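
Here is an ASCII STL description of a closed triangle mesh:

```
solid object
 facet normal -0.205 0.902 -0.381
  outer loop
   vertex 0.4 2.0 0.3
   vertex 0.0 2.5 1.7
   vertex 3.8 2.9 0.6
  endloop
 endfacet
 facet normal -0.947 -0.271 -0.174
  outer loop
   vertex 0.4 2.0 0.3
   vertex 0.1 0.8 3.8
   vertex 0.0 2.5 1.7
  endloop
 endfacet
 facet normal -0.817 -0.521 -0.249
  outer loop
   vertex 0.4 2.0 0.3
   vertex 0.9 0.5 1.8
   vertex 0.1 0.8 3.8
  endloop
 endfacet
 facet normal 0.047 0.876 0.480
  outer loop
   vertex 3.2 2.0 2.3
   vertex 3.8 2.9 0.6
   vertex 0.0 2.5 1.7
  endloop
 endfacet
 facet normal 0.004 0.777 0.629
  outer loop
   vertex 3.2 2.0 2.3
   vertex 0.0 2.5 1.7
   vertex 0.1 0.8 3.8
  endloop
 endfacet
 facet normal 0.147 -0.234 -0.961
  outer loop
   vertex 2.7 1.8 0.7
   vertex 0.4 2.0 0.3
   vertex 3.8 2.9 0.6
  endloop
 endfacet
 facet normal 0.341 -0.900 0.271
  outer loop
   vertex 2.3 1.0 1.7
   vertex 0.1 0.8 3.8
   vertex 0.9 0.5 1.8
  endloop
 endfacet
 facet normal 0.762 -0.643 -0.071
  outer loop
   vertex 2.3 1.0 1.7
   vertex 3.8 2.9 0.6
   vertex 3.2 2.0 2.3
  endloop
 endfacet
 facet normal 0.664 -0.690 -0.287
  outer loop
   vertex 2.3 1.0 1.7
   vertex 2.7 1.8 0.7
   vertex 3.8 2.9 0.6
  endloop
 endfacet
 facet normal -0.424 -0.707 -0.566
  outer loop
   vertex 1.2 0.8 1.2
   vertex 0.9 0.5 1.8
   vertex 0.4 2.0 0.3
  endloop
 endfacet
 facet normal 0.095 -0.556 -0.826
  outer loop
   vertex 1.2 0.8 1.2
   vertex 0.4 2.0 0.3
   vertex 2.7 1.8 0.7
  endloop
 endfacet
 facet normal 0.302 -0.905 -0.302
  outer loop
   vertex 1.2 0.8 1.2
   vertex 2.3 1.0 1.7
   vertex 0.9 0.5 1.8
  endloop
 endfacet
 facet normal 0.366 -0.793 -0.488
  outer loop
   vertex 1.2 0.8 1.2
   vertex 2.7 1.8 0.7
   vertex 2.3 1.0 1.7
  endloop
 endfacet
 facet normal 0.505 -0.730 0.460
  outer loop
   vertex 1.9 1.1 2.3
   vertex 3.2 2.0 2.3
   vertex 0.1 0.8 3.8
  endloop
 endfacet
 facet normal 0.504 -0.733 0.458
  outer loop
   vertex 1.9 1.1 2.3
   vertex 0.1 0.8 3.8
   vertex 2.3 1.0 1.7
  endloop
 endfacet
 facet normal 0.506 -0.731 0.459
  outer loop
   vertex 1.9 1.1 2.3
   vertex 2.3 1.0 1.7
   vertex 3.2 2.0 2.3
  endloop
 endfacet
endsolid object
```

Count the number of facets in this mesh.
16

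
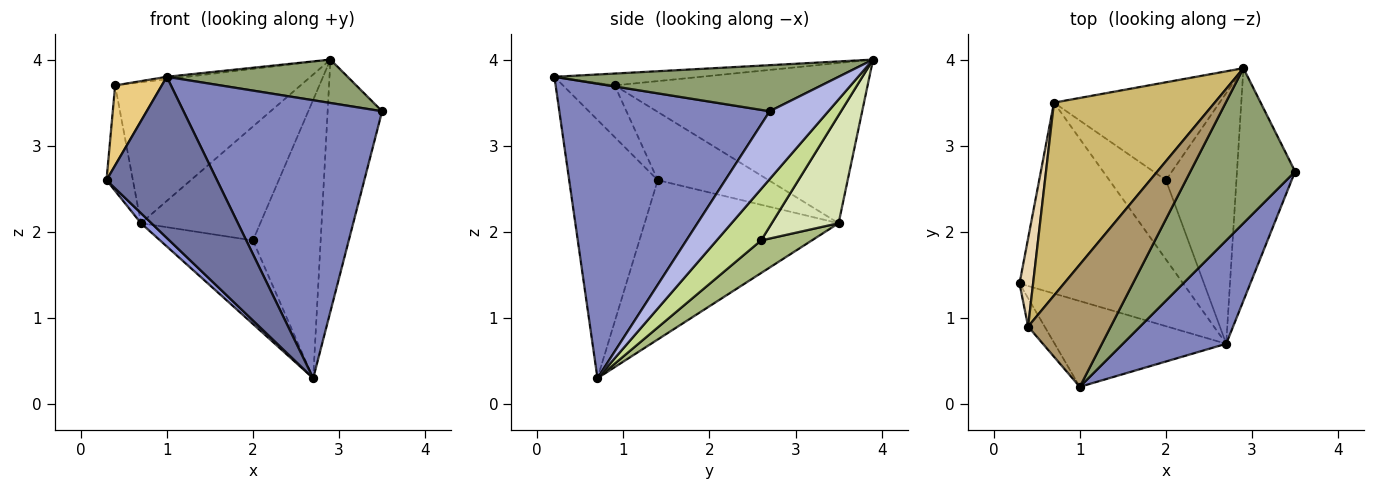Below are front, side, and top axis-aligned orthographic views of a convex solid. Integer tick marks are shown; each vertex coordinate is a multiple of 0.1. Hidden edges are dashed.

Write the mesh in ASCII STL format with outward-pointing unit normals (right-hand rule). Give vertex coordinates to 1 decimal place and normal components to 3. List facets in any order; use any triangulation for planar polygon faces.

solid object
 facet normal -0.578 -0.721 -0.384
  outer loop
   vertex 1.0 0.2 3.8
   vertex 0.3 1.4 2.6
   vertex 2.7 0.7 0.3
  endloop
 endfacet
 facet normal 0.705 -0.665 0.247
  outer loop
   vertex 1.0 0.2 3.8
   vertex 2.7 0.7 0.3
   vertex 3.5 2.7 3.4
  endloop
 endfacet
 facet normal -0.697 -0.038 -0.716
  outer loop
   vertex 0.7 3.5 2.1
   vertex 2.7 0.7 0.3
   vertex 0.3 1.4 2.6
  endloop
 endfacet
 facet normal 0.621 0.576 -0.532
  outer loop
   vertex 2.9 3.9 4.0
   vertex 3.5 2.7 3.4
   vertex 2.7 0.7 0.3
  endloop
 endfacet
 facet normal 0.390 -0.248 0.887
  outer loop
   vertex 2.9 3.9 4.0
   vertex 1.0 0.2 3.8
   vertex 3.5 2.7 3.4
  endloop
 endfacet
 facet normal 0.369 0.674 -0.640
  outer loop
   vertex 2.0 2.6 1.9
   vertex 2.7 0.7 0.3
   vertex 0.7 3.5 2.1
  endloop
 endfacet
 facet normal 0.438 0.668 -0.601
  outer loop
   vertex 2.0 2.6 1.9
   vertex 2.9 3.9 4.0
   vertex 2.7 0.7 0.3
  endloop
 endfacet
 facet normal 0.391 0.698 -0.600
  outer loop
   vertex 2.0 2.6 1.9
   vertex 0.7 3.5 2.1
   vertex 2.9 3.9 4.0
  endloop
 endfacet
 facet normal -0.142 0.020 0.990
  outer loop
   vertex 0.4 0.9 3.7
   vertex 1.0 0.2 3.8
   vertex 2.9 3.9 4.0
  endloop
 endfacet
 facet normal -0.627 0.460 0.629
  outer loop
   vertex 0.4 0.9 3.7
   vertex 2.9 3.9 4.0
   vertex 0.7 3.5 2.1
  endloop
 endfacet
 facet normal -0.722 -0.652 -0.231
  outer loop
   vertex 0.4 0.9 3.7
   vertex 0.3 1.4 2.6
   vertex 1.0 0.2 3.8
  endloop
 endfacet
 facet normal -0.955 0.227 0.190
  outer loop
   vertex 0.4 0.9 3.7
   vertex 0.7 3.5 2.1
   vertex 0.3 1.4 2.6
  endloop
 endfacet
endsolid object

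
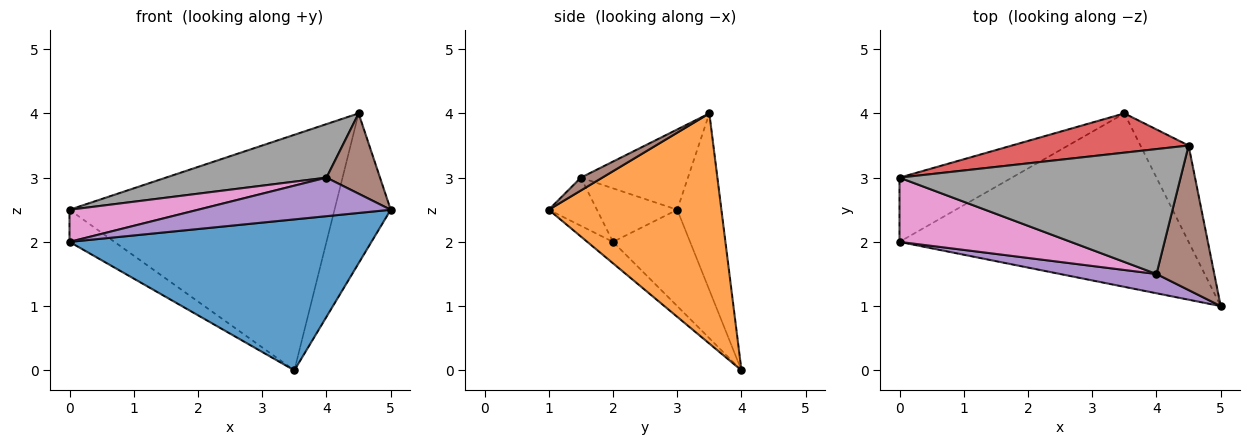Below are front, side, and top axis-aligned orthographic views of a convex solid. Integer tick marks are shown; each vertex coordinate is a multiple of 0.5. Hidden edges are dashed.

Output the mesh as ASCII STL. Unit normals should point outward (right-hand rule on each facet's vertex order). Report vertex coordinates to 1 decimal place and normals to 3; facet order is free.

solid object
 facet normal -0.056 -0.656 -0.753
  outer loop
   vertex 3.5 4.0 0.0
   vertex 5.0 1.0 2.5
   vertex 0.0 2.0 2.0
  endloop
 endfacet
 facet normal 0.933 0.304 -0.195
  outer loop
   vertex 4.5 3.5 4.0
   vertex 5.0 1.0 2.5
   vertex 3.5 4.0 0.0
  endloop
 endfacet
 facet normal -0.608 0.355 -0.710
  outer loop
   vertex 0.0 3.0 2.5
   vertex 3.5 4.0 0.0
   vertex 0.0 2.0 2.0
  endloop
 endfacet
 facet normal -0.162 0.973 0.162
  outer loop
   vertex 0.0 3.0 2.5
   vertex 4.5 3.5 4.0
   vertex 3.5 4.0 0.0
  endloop
 endfacet
 facet normal -0.218 -0.873 0.436
  outer loop
   vertex 4.0 1.5 3.0
   vertex 0.0 2.0 2.0
   vertex 5.0 1.0 2.5
  endloop
 endfacet
 facet normal 0.191 -0.477 0.858
  outer loop
   vertex 4.0 1.5 3.0
   vertex 5.0 1.0 2.5
   vertex 4.5 3.5 4.0
  endloop
 endfacet
 facet normal -0.269 -0.431 0.861
  outer loop
   vertex 4.0 1.5 3.0
   vertex 0.0 3.0 2.5
   vertex 0.0 2.0 2.0
  endloop
 endfacet
 facet normal -0.254 -0.381 0.889
  outer loop
   vertex 4.0 1.5 3.0
   vertex 4.5 3.5 4.0
   vertex 0.0 3.0 2.5
  endloop
 endfacet
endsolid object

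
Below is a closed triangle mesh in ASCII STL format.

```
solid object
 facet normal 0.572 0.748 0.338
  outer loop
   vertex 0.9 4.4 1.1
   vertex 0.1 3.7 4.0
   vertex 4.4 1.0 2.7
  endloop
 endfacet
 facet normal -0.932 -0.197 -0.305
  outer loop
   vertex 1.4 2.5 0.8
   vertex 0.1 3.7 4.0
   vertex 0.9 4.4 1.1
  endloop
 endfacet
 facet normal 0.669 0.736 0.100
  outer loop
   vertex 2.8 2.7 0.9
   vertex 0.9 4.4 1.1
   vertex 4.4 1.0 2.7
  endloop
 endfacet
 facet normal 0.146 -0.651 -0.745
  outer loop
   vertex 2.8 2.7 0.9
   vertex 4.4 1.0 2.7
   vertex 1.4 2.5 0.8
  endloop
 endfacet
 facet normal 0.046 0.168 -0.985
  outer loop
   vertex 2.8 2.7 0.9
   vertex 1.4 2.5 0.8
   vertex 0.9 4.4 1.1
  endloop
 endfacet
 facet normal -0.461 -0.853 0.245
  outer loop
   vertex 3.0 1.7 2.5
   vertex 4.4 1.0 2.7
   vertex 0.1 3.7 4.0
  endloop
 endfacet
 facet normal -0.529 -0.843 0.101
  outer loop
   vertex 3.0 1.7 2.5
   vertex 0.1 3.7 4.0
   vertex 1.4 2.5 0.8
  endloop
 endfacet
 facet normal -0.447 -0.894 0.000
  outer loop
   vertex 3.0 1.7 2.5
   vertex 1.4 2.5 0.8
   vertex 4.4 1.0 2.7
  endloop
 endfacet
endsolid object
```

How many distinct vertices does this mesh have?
6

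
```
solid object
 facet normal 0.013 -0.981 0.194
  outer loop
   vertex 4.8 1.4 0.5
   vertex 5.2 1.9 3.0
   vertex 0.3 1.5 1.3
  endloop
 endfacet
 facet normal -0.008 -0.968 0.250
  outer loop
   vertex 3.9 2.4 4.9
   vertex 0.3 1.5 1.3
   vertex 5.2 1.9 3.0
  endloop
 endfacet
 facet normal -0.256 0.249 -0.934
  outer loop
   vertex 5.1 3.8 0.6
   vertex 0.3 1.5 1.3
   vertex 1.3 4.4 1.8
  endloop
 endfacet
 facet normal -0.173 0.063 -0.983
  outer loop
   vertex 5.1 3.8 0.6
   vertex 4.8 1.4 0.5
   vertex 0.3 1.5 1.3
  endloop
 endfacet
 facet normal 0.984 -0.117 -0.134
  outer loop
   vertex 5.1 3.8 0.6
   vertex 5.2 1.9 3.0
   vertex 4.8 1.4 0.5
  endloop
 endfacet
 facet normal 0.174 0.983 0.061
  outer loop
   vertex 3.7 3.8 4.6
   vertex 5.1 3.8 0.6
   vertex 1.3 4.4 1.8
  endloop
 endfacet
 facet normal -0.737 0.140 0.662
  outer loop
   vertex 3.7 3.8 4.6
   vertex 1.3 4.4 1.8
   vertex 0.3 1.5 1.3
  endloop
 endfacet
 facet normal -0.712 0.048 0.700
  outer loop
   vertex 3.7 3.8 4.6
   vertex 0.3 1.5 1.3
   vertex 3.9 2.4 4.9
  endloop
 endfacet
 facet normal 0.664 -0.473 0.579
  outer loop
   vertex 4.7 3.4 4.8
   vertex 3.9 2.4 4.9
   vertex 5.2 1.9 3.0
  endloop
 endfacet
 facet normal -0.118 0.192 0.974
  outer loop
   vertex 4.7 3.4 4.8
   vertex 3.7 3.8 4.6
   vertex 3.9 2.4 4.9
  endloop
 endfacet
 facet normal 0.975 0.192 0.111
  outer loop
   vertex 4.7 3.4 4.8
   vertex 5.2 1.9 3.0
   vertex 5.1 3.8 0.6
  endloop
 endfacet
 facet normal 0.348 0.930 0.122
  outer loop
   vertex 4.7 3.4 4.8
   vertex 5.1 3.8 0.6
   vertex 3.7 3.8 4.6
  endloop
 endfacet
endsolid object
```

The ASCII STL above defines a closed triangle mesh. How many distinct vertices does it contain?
8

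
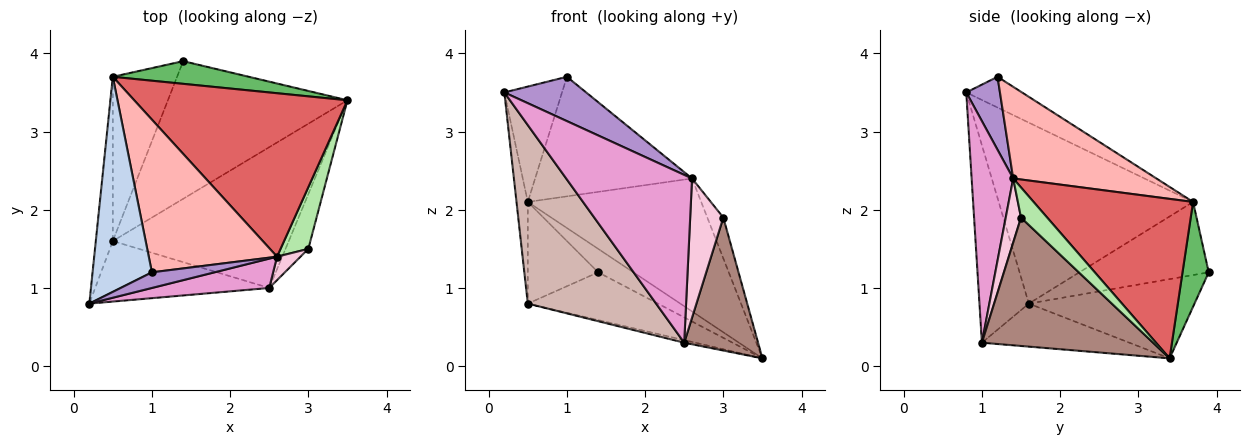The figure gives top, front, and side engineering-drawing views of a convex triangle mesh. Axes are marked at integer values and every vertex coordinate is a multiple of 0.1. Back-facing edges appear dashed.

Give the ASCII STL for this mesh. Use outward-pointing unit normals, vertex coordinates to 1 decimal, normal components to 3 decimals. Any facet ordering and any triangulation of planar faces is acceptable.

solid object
 facet normal -0.385 0.302 -0.872
  outer loop
   vertex 0.5 1.6 0.8
   vertex 1.4 3.9 1.2
   vertex 3.5 3.4 0.1
  endloop
 endfacet
 facet normal -0.415 0.430 0.802
  outer loop
   vertex 0.5 3.7 2.1
   vertex 0.2 0.8 3.5
   vertex 1.0 1.2 3.7
  endloop
 endfacet
 facet normal -0.994 0.058 -0.093
  outer loop
   vertex 0.5 3.7 2.1
   vertex 0.5 1.6 0.8
   vertex 0.2 0.8 3.5
  endloop
 endfacet
 facet normal -0.695 0.378 -0.611
  outer loop
   vertex 0.5 3.7 2.1
   vertex 1.4 3.9 1.2
   vertex 0.5 1.6 0.8
  endloop
 endfacet
 facet normal 0.472 0.634 0.613
  outer loop
   vertex 0.5 3.7 2.1
   vertex 3.5 3.4 0.1
   vertex 1.4 3.9 1.2
  endloop
 endfacet
 facet normal 0.671 0.409 0.618
  outer loop
   vertex 2.6 1.4 2.4
   vertex 3.0 1.5 1.9
   vertex 3.5 3.4 0.1
  endloop
 endfacet
 facet normal 0.502 0.546 0.671
  outer loop
   vertex 2.6 1.4 2.4
   vertex 3.5 3.4 0.1
   vertex 0.5 3.7 2.1
  endloop
 endfacet
 facet normal 0.490 0.537 0.686
  outer loop
   vertex 2.6 1.4 2.4
   vertex 0.5 3.7 2.1
   vertex 1.0 1.2 3.7
  endloop
 endfacet
 facet normal 0.362 -0.879 0.310
  outer loop
   vertex 2.6 1.4 2.4
   vertex 1.0 1.2 3.7
   vertex 0.2 0.8 3.5
  endloop
 endfacet
 facet normal -0.237 0.018 -0.971
  outer loop
   vertex 2.5 1.0 0.3
   vertex 0.5 1.6 0.8
   vertex 3.5 3.4 0.1
  endloop
 endfacet
 facet normal 0.906 -0.391 -0.161
  outer loop
   vertex 2.5 1.0 0.3
   vertex 3.5 3.4 0.1
   vertex 3.0 1.5 1.9
  endloop
 endfacet
 facet normal -0.342 -0.890 -0.302
  outer loop
   vertex 2.5 1.0 0.3
   vertex 0.2 0.8 3.5
   vertex 0.5 1.6 0.8
  endloop
 endfacet
 facet normal 0.309 -0.937 0.164
  outer loop
   vertex 2.5 1.0 0.3
   vertex 2.6 1.4 2.4
   vertex 0.2 0.8 3.5
  endloop
 endfacet
 facet normal 0.414 -0.898 0.151
  outer loop
   vertex 2.5 1.0 0.3
   vertex 3.0 1.5 1.9
   vertex 2.6 1.4 2.4
  endloop
 endfacet
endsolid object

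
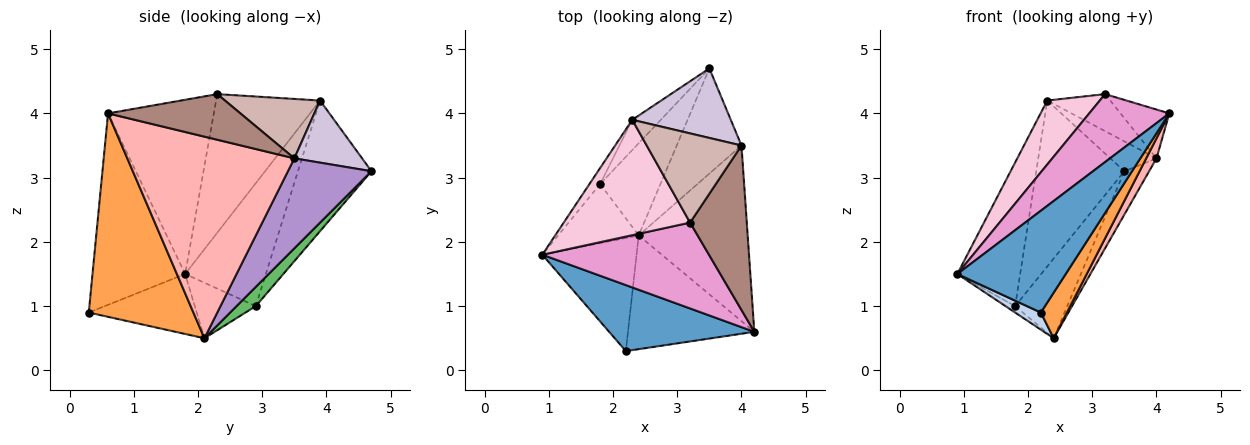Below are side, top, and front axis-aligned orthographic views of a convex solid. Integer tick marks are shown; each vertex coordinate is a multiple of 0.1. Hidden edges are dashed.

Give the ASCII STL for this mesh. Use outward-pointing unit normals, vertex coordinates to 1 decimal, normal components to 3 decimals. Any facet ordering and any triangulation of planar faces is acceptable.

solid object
 facet normal -0.583 -0.682 0.442
  outer loop
   vertex 2.2 0.3 0.9
   vertex 4.2 0.6 4.0
   vertex 0.9 1.8 1.5
  endloop
 endfacet
 facet normal -0.533 -0.127 -0.837
  outer loop
   vertex 2.2 0.3 0.9
   vertex 0.9 1.8 1.5
   vertex 2.4 2.1 0.5
  endloop
 endfacet
 facet normal 0.831 -0.207 -0.516
  outer loop
   vertex 2.2 0.3 0.9
   vertex 2.4 2.1 0.5
   vertex 4.2 0.6 4.0
  endloop
 endfacet
 facet normal -0.565 0.089 -0.820
  outer loop
   vertex 1.8 2.9 1.0
   vertex 2.4 2.1 0.5
   vertex 0.9 1.8 1.5
  endloop
 endfacet
 facet normal 0.235 0.636 -0.735
  outer loop
   vertex 1.8 2.9 1.0
   vertex 3.5 4.7 3.1
   vertex 2.4 2.1 0.5
  endloop
 endfacet
 facet normal -0.787 0.613 -0.069
  outer loop
   vertex 1.8 2.9 1.0
   vertex 0.9 1.8 1.5
   vertex 2.3 3.9 4.2
  endloop
 endfacet
 facet normal -0.634 0.761 -0.139
  outer loop
   vertex 1.8 2.9 1.0
   vertex 2.3 3.9 4.2
   vertex 3.5 4.7 3.1
  endloop
 endfacet
 facet normal 0.878 -0.054 -0.475
  outer loop
   vertex 4.0 3.5 3.3
   vertex 4.2 0.6 4.0
   vertex 2.4 2.1 0.5
  endloop
 endfacet
 facet normal 0.789 0.234 -0.568
  outer loop
   vertex 4.0 3.5 3.3
   vertex 2.4 2.1 0.5
   vertex 3.5 4.7 3.1
  endloop
 endfacet
 facet normal 0.501 0.341 0.795
  outer loop
   vertex 4.0 3.5 3.3
   vertex 3.5 4.7 3.1
   vertex 2.3 3.9 4.2
  endloop
 endfacet
 facet normal 0.611 0.225 0.759
  outer loop
   vertex 3.2 2.3 4.3
   vertex 4.2 0.6 4.0
   vertex 4.0 3.5 3.3
  endloop
 endfacet
 facet normal 0.501 0.332 0.799
  outer loop
   vertex 3.2 2.3 4.3
   vertex 4.0 3.5 3.3
   vertex 2.3 3.9 4.2
  endloop
 endfacet
 facet normal -0.634 -0.480 0.606
  outer loop
   vertex 3.2 2.3 4.3
   vertex 0.9 1.8 1.5
   vertex 4.2 0.6 4.0
  endloop
 endfacet
 facet normal -0.692 -0.350 0.631
  outer loop
   vertex 3.2 2.3 4.3
   vertex 2.3 3.9 4.2
   vertex 0.9 1.8 1.5
  endloop
 endfacet
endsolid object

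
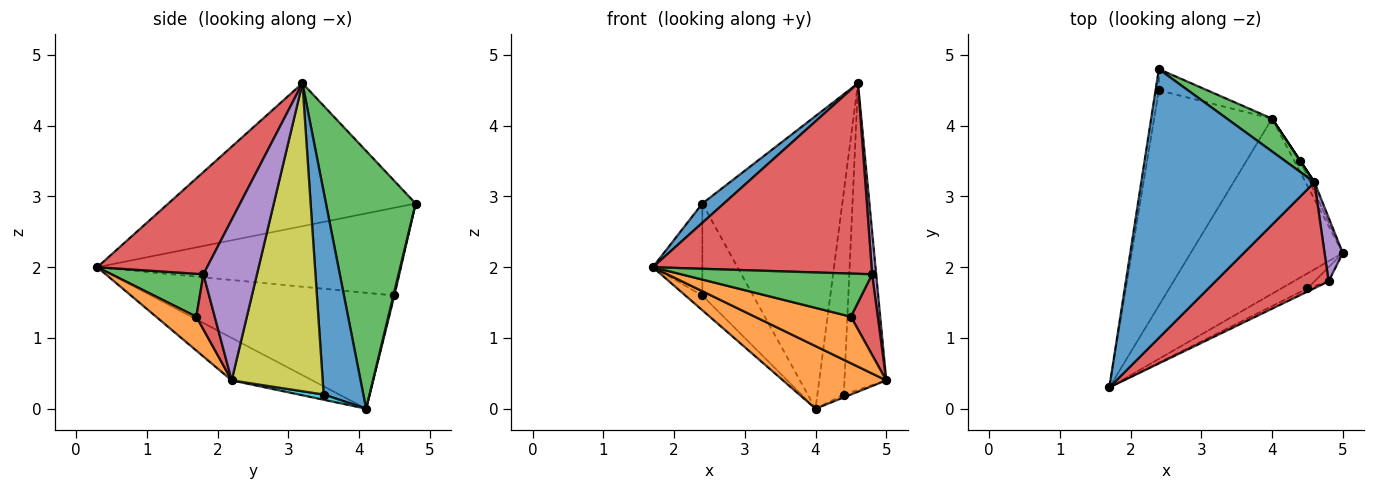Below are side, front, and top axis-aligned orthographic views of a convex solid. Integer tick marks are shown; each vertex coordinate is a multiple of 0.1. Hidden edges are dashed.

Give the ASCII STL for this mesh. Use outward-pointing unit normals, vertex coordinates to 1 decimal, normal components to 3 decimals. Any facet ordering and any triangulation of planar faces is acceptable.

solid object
 facet normal -0.635 -0.055 0.770
  outer loop
   vertex 4.6 3.2 4.6
   vertex 2.4 4.8 2.9
   vertex 1.7 0.3 2.0
  endloop
 endfacet
 facet normal -0.254 -0.326 -0.911
  outer loop
   vertex 4.0 4.1 0.0
   vertex 5.0 2.2 0.4
   vertex 1.7 0.3 2.0
  endloop
 endfacet
 facet normal 0.537 0.838 0.094
  outer loop
   vertex 4.0 4.1 0.0
   vertex 2.4 4.8 2.9
   vertex 4.6 3.2 4.6
  endloop
 endfacet
 facet normal 0.402 -0.800 0.445
  outer loop
   vertex 4.8 1.8 1.9
   vertex 4.6 3.2 4.6
   vertex 1.7 0.3 2.0
  endloop
 endfacet
 facet normal 0.991 -0.075 0.112
  outer loop
   vertex 4.8 1.8 1.9
   vertex 5.0 2.2 0.4
   vertex 4.6 3.2 4.6
  endloop
 endfacet
 facet normal -0.986 0.161 -0.037
  outer loop
   vertex 2.4 4.5 1.6
   vertex 1.7 0.3 2.0
   vertex 2.4 4.8 2.9
  endloop
 endfacet
 facet normal -0.700 0.049 -0.712
  outer loop
   vertex 2.4 4.5 1.6
   vertex 4.0 4.1 0.0
   vertex 1.7 0.3 2.0
  endloop
 endfacet
 facet normal 0.019 0.974 -0.225
  outer loop
   vertex 2.4 4.5 1.6
   vertex 2.4 4.8 2.9
   vertex 4.0 4.1 0.0
  endloop
 endfacet
 facet normal 0.909 0.417 -0.013
  outer loop
   vertex 4.4 3.5 0.2
   vertex 4.6 3.2 4.6
   vertex 5.0 2.2 0.4
  endloop
 endfacet
 facet normal 0.647 0.185 -0.740
  outer loop
   vertex 4.4 3.5 0.2
   vertex 5.0 2.2 0.4
   vertex 4.0 4.1 0.0
  endloop
 endfacet
 facet normal 0.832 0.555 0.000
  outer loop
   vertex 4.4 3.5 0.2
   vertex 4.0 4.1 0.0
   vertex 4.6 3.2 4.6
  endloop
 endfacet
 facet normal 0.371 -0.884 -0.285
  outer loop
   vertex 4.5 1.7 1.3
   vertex 1.7 0.3 2.0
   vertex 5.0 2.2 0.4
  endloop
 endfacet
 facet normal 0.433 -0.899 -0.067
  outer loop
   vertex 4.5 1.7 1.3
   vertex 4.8 1.8 1.9
   vertex 1.7 0.3 2.0
  endloop
 endfacet
 facet normal 0.559 -0.817 -0.143
  outer loop
   vertex 4.5 1.7 1.3
   vertex 5.0 2.2 0.4
   vertex 4.8 1.8 1.9
  endloop
 endfacet
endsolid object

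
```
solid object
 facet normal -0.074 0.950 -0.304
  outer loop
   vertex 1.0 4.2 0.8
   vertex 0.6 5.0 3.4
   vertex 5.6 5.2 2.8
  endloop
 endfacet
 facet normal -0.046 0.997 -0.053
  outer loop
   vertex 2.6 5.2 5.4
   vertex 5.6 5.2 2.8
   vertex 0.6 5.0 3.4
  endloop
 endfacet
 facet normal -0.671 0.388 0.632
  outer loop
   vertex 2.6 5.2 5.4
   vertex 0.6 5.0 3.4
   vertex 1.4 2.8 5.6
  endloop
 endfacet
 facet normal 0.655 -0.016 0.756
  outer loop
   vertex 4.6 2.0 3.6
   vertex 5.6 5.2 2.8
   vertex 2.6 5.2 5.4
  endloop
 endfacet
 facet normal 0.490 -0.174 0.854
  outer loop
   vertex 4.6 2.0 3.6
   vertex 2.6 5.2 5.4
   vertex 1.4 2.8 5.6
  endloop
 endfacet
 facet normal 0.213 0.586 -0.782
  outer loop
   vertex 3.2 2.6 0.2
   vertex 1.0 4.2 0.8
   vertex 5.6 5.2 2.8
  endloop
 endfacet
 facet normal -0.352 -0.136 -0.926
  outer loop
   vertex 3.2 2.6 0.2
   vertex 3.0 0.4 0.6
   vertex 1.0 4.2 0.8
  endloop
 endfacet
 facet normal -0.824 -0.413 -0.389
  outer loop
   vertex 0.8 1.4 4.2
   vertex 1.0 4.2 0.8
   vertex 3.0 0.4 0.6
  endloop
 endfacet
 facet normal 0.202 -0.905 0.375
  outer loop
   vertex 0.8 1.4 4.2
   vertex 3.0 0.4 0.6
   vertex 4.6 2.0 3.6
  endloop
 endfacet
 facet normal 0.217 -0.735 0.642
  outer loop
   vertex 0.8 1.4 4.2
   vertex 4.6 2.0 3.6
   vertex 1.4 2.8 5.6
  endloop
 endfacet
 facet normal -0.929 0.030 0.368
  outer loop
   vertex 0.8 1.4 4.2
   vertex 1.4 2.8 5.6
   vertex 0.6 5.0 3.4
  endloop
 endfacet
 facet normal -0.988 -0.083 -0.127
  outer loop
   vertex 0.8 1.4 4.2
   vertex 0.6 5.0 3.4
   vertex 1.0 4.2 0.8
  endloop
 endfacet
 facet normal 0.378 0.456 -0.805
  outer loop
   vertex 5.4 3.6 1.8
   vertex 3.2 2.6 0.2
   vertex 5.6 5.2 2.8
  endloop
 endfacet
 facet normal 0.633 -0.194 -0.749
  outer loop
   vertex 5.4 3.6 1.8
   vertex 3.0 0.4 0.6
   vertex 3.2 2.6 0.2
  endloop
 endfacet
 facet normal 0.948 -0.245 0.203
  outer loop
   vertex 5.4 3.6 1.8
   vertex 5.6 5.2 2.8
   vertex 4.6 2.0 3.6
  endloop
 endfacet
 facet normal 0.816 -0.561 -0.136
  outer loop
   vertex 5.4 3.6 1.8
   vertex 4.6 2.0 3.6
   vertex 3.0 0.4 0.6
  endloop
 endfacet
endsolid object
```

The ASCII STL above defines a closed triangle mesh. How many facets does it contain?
16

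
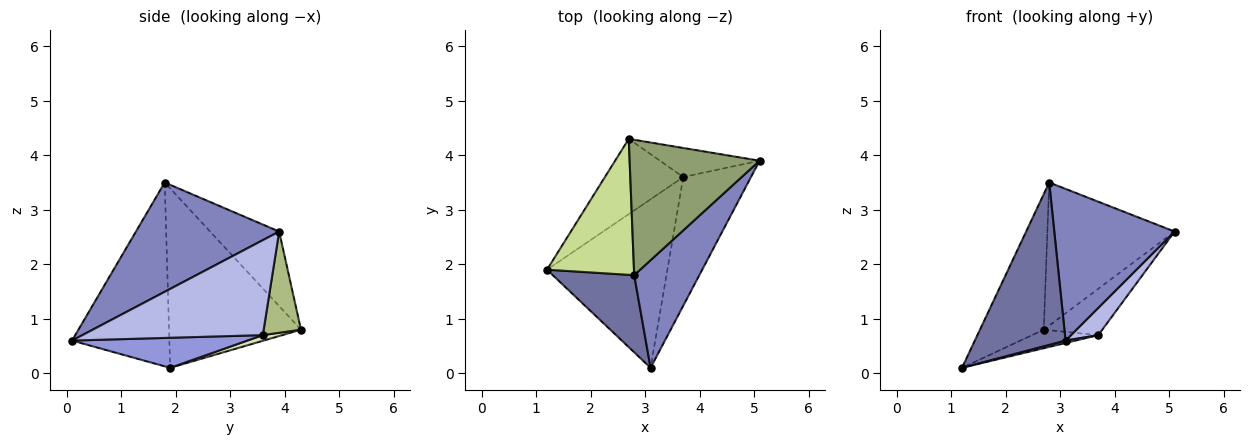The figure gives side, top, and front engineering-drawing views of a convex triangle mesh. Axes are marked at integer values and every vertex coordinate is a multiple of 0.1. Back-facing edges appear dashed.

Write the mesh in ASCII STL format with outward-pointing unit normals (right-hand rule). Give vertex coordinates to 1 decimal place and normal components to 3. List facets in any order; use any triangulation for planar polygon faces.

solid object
 facet normal -0.696 -0.649 0.308
  outer loop
   vertex 2.8 1.8 3.5
   vertex 1.2 1.9 0.1
   vertex 3.1 0.1 0.6
  endloop
 endfacet
 facet normal 0.697 -0.585 0.415
  outer loop
   vertex 2.8 1.8 3.5
   vertex 3.1 0.1 0.6
   vertex 5.1 3.9 2.6
  endloop
 endfacet
 facet normal 0.242 -0.014 -0.970
  outer loop
   vertex 3.7 3.6 0.7
   vertex 3.1 0.1 0.6
   vertex 1.2 1.9 0.1
  endloop
 endfacet
 facet normal 0.808 -0.122 -0.576
  outer loop
   vertex 3.7 3.6 0.7
   vertex 5.1 3.9 2.6
   vertex 3.1 0.1 0.6
  endloop
 endfacet
 facet normal -0.367 0.676 0.639
  outer loop
   vertex 2.7 4.3 0.8
   vertex 2.8 1.8 3.5
   vertex 5.1 3.9 2.6
  endloop
 endfacet
 facet normal 0.475 0.745 -0.468
  outer loop
   vertex 2.7 4.3 0.8
   vertex 5.1 3.9 2.6
   vertex 3.7 3.6 0.7
  endloop
 endfacet
 facet normal -0.825 0.399 0.400
  outer loop
   vertex 2.7 4.3 0.8
   vertex 1.2 1.9 0.1
   vertex 2.8 1.8 3.5
  endloop
 endfacet
 facet normal 0.070 0.239 -0.969
  outer loop
   vertex 2.7 4.3 0.8
   vertex 3.7 3.6 0.7
   vertex 1.2 1.9 0.1
  endloop
 endfacet
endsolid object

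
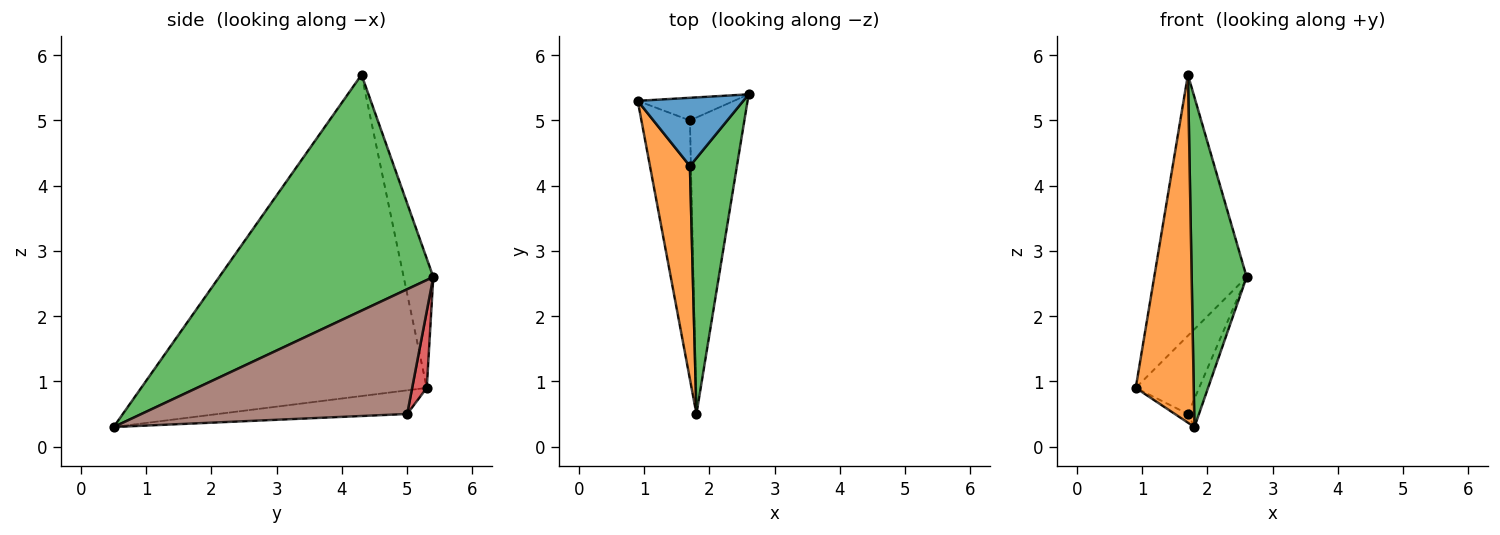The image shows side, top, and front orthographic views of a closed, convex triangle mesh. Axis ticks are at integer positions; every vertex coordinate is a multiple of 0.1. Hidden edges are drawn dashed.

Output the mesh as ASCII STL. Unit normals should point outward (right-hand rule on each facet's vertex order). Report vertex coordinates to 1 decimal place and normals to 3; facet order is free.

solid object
 facet normal -0.296 0.924 0.242
  outer loop
   vertex 1.7 4.3 5.7
   vertex 2.6 5.4 2.6
   vertex 0.9 5.3 0.9
  endloop
 endfacet
 facet normal -0.973 -0.198 0.121
  outer loop
   vertex 1.7 4.3 5.7
   vertex 0.9 5.3 0.9
   vertex 1.8 0.5 0.3
  endloop
 endfacet
 facet normal 0.951 -0.244 0.189
  outer loop
   vertex 1.7 4.3 5.7
   vertex 1.8 0.5 0.3
   vertex 2.6 5.4 2.6
  endloop
 endfacet
 facet normal 0.216 0.938 -0.271
  outer loop
   vertex 1.7 5.0 0.5
   vertex 0.9 5.3 0.9
   vertex 2.6 5.4 2.6
  endloop
 endfacet
 facet normal -0.438 0.030 -0.899
  outer loop
   vertex 1.7 5.0 0.5
   vertex 1.8 0.5 0.3
   vertex 0.9 5.3 0.9
  endloop
 endfacet
 facet normal 0.916 0.038 -0.400
  outer loop
   vertex 1.7 5.0 0.5
   vertex 2.6 5.4 2.6
   vertex 1.8 0.5 0.3
  endloop
 endfacet
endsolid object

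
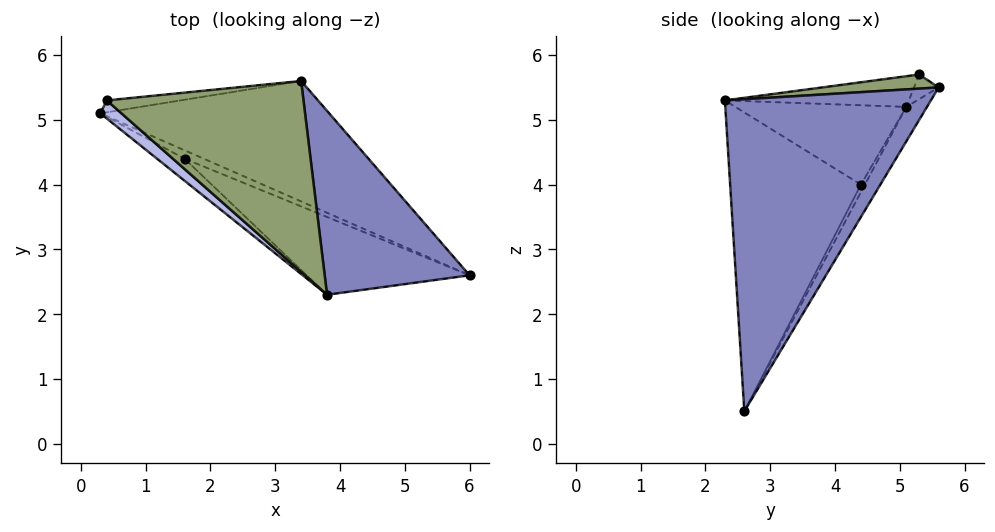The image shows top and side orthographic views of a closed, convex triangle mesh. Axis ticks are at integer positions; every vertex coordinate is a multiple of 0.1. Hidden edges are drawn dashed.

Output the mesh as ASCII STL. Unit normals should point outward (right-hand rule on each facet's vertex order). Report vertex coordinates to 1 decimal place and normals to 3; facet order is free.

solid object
 facet normal -0.082 0.835 -0.544
  outer loop
   vertex 3.4 5.6 5.5
   vertex 6.0 2.6 0.5
   vertex 0.3 5.1 5.2
  endloop
 endfacet
 facet normal 0.904 0.084 0.420
  outer loop
   vertex 3.8 2.3 5.3
   vertex 6.0 2.6 0.5
   vertex 3.4 5.6 5.5
  endloop
 endfacet
 facet normal -0.116 0.930 -0.349
  outer loop
   vertex 0.4 5.3 5.7
   vertex 3.4 5.6 5.5
   vertex 0.3 5.1 5.2
  endloop
 endfacet
 facet normal -0.580 -0.710 0.400
  outer loop
   vertex 0.4 5.3 5.7
   vertex 0.3 5.1 5.2
   vertex 3.8 2.3 5.3
  endloop
 endfacet
 facet normal 0.072 -0.052 0.996
  outer loop
   vertex 0.4 5.3 5.7
   vertex 3.8 2.3 5.3
   vertex 3.4 5.6 5.5
  endloop
 endfacet
 facet normal -0.269 0.676 -0.686
  outer loop
   vertex 1.6 4.4 4.0
   vertex 0.3 5.1 5.2
   vertex 6.0 2.6 0.5
  endloop
 endfacet
 facet normal -0.607 -0.766 -0.211
  outer loop
   vertex 1.6 4.4 4.0
   vertex 3.8 2.3 5.3
   vertex 0.3 5.1 5.2
  endloop
 endfacet
 facet normal -0.558 -0.772 -0.304
  outer loop
   vertex 1.6 4.4 4.0
   vertex 6.0 2.6 0.5
   vertex 3.8 2.3 5.3
  endloop
 endfacet
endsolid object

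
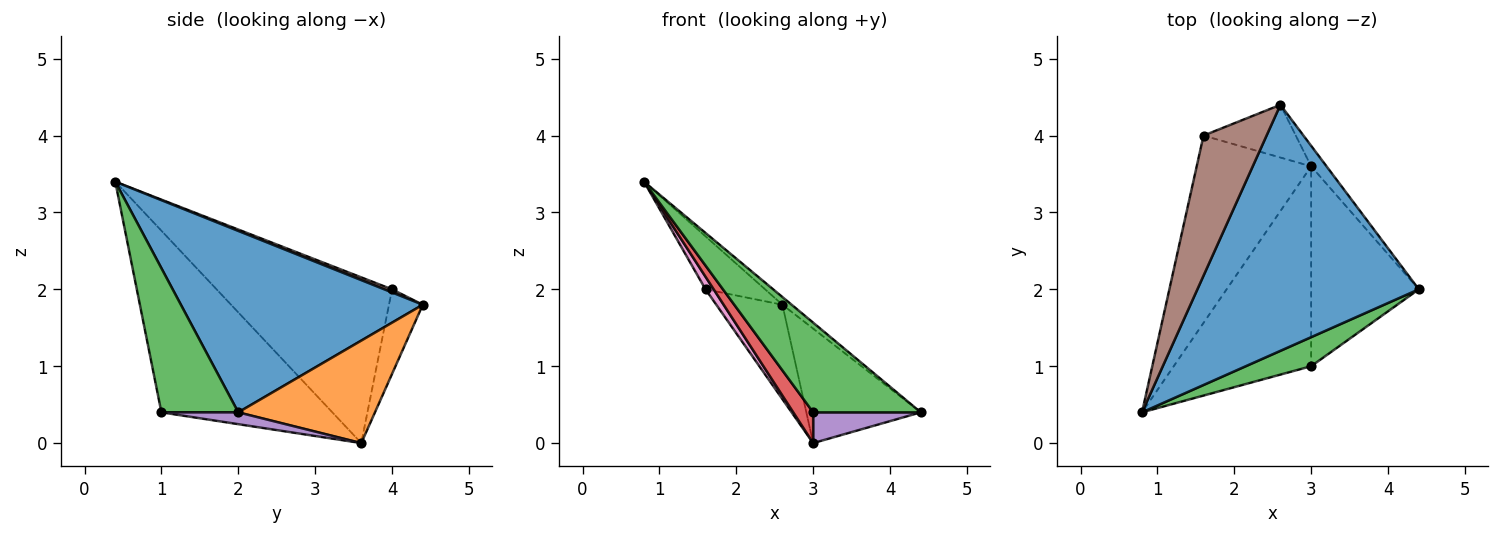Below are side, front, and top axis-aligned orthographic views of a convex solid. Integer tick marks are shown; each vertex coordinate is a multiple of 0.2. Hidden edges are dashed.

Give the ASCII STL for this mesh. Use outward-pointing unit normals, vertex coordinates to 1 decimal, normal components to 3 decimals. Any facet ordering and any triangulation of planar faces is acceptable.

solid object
 facet normal 0.634 0.024 0.773
  outer loop
   vertex 2.6 4.4 1.8
   vertex 0.8 0.4 3.4
   vertex 4.4 2.0 0.4
  endloop
 endfacet
 facet normal 0.762 0.638 -0.114
  outer loop
   vertex 3.0 3.6 0.0
   vertex 2.6 4.4 1.8
   vertex 4.4 2.0 0.4
  endloop
 endfacet
 facet normal 0.562 -0.787 0.255
  outer loop
   vertex 3.0 1.0 0.4
   vertex 4.4 2.0 0.4
   vertex 0.8 0.4 3.4
  endloop
 endfacet
 facet normal -0.794 -0.092 -0.601
  outer loop
   vertex 3.0 1.0 0.4
   vertex 0.8 0.4 3.4
   vertex 3.0 3.6 0.0
  endloop
 endfacet
 facet normal 0.108 -0.151 -0.983
  outer loop
   vertex 3.0 1.0 0.4
   vertex 3.0 3.6 0.0
   vertex 4.4 2.0 0.4
  endloop
 endfacet
 facet normal 0.046 0.353 0.934
  outer loop
   vertex 1.6 4.0 2.0
   vertex 0.8 0.4 3.4
   vertex 2.6 4.4 1.8
  endloop
 endfacet
 facet normal -0.822 -0.038 -0.568
  outer loop
   vertex 1.6 4.0 2.0
   vertex 3.0 3.6 0.0
   vertex 0.8 0.4 3.4
  endloop
 endfacet
 facet normal -0.408 0.797 -0.445
  outer loop
   vertex 1.6 4.0 2.0
   vertex 2.6 4.4 1.8
   vertex 3.0 3.6 0.0
  endloop
 endfacet
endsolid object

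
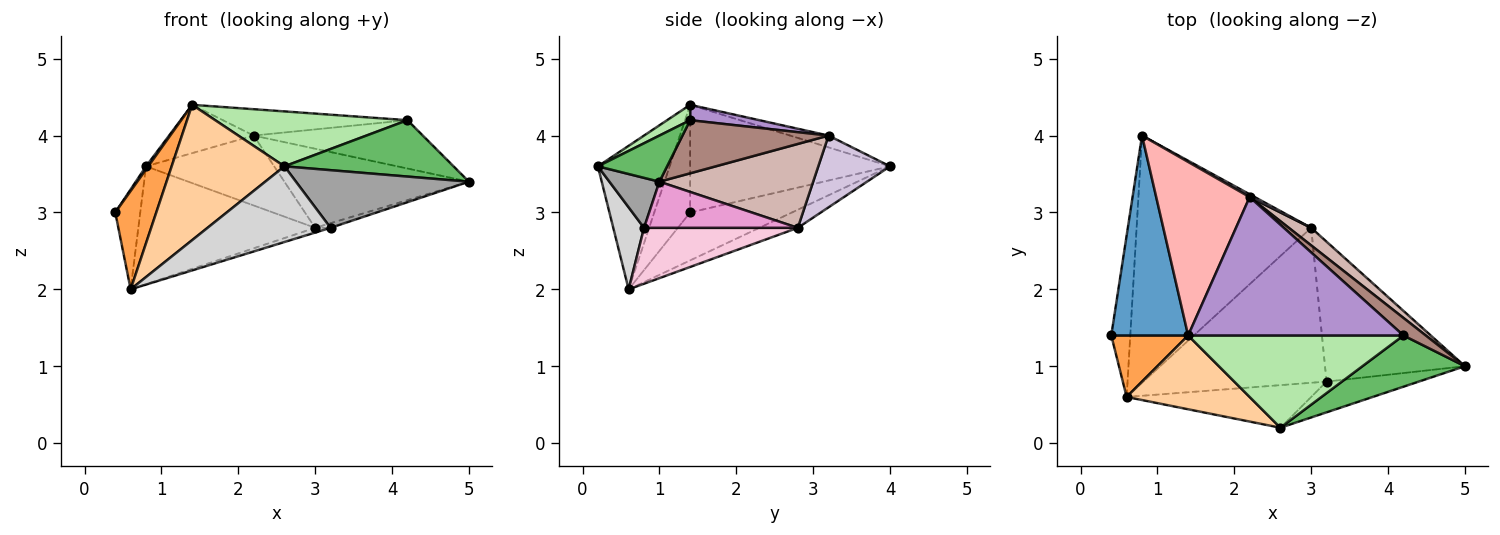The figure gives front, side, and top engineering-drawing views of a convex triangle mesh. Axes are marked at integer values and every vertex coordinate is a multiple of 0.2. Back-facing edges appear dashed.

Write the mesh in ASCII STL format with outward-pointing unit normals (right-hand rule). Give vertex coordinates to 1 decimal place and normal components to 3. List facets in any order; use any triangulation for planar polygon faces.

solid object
 facet normal -0.814 -0.009 0.581
  outer loop
   vertex 1.4 1.4 4.4
   vertex 0.8 4.0 3.6
   vertex 0.4 1.4 3.0
  endloop
 endfacet
 facet normal -0.906 0.222 -0.359
  outer loop
   vertex 0.6 0.6 2.0
   vertex 0.4 1.4 3.0
   vertex 0.8 4.0 3.6
  endloop
 endfacet
 facet normal -0.596 -0.681 0.426
  outer loop
   vertex 0.6 0.6 2.0
   vertex 1.4 1.4 4.4
   vertex 0.4 1.4 3.0
  endloop
 endfacet
 facet normal -0.488 -0.766 0.418
  outer loop
   vertex 0.6 0.6 2.0
   vertex 2.6 0.2 3.6
   vertex 1.4 1.4 4.4
  endloop
 endfacet
 facet normal 0.290 -0.708 0.644
  outer loop
   vertex 4.2 1.4 4.2
   vertex 2.6 0.2 3.6
   vertex 5.0 1.0 3.4
  endloop
 endfacet
 facet normal 0.061 -0.511 0.858
  outer loop
   vertex 4.2 1.4 4.2
   vertex 1.4 1.4 4.4
   vertex 2.6 0.2 3.6
  endloop
 endfacet
 facet normal -0.093 0.428 -0.899
  outer loop
   vertex 3.0 2.8 2.8
   vertex 0.6 0.6 2.0
   vertex 0.8 4.0 3.6
  endloop
 endfacet
 facet normal -0.121 0.266 0.956
  outer loop
   vertex 2.2 3.2 4.0
   vertex 0.8 4.0 3.6
   vertex 1.4 1.4 4.4
  endloop
 endfacet
 facet normal 0.070 0.187 0.980
  outer loop
   vertex 2.2 3.2 4.0
   vertex 1.4 1.4 4.4
   vertex 4.2 1.4 4.2
  endloop
 endfacet
 facet normal 0.488 0.872 0.035
  outer loop
   vertex 2.2 3.2 4.0
   vertex 3.0 2.8 2.8
   vertex 0.8 4.0 3.6
  endloop
 endfacet
 facet normal 0.630 0.730 0.265
  outer loop
   vertex 2.2 3.2 4.0
   vertex 4.2 1.4 4.2
   vertex 5.0 1.0 3.4
  endloop
 endfacet
 facet normal 0.631 0.757 0.168
  outer loop
   vertex 2.2 3.2 4.0
   vertex 5.0 1.0 3.4
   vertex 3.0 2.8 2.8
  endloop
 endfacet
 facet normal 0.313 0.031 -0.949
  outer loop
   vertex 3.2 0.8 2.8
   vertex 3.0 2.8 2.8
   vertex 5.0 1.0 3.4
  endloop
 endfacet
 facet normal 0.292 0.029 -0.956
  outer loop
   vertex 3.2 0.8 2.8
   vertex 0.6 0.6 2.0
   vertex 3.0 2.8 2.8
  endloop
 endfacet
 facet normal 0.247 -0.855 -0.456
  outer loop
   vertex 3.2 0.8 2.8
   vertex 5.0 1.0 3.4
   vertex 2.6 0.2 3.6
  endloop
 endfacet
 facet normal 0.213 -0.852 -0.479
  outer loop
   vertex 3.2 0.8 2.8
   vertex 2.6 0.2 3.6
   vertex 0.6 0.6 2.0
  endloop
 endfacet
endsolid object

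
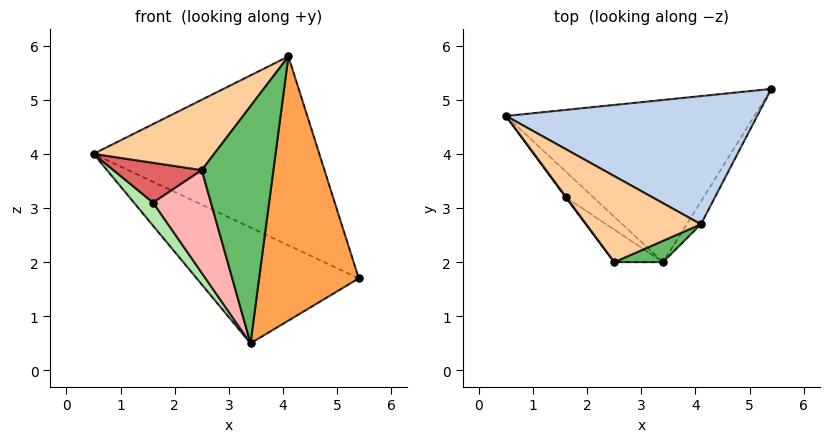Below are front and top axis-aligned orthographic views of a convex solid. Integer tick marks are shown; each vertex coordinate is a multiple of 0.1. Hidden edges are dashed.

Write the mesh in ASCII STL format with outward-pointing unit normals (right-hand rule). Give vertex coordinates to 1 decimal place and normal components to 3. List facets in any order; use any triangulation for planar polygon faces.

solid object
 facet normal -0.404 0.532 -0.745
  outer loop
   vertex 3.4 2.0 0.5
   vertex 0.5 4.7 4.0
   vertex 5.4 5.2 1.7
  endloop
 endfacet
 facet normal 0.176 0.815 0.553
  outer loop
   vertex 4.1 2.7 5.8
   vertex 5.4 5.2 1.7
   vertex 0.5 4.7 4.0
  endloop
 endfacet
 facet normal 0.855 -0.517 -0.045
  outer loop
   vertex 4.1 2.7 5.8
   vertex 3.4 2.0 0.5
   vertex 5.4 5.2 1.7
  endloop
 endfacet
 facet normal -0.594 -0.509 0.623
  outer loop
   vertex 2.5 2.0 3.7
   vertex 4.1 2.7 5.8
   vertex 0.5 4.7 4.0
  endloop
 endfacet
 facet normal 0.303 -0.949 0.085
  outer loop
   vertex 2.5 2.0 3.7
   vertex 3.4 2.0 0.5
   vertex 4.1 2.7 5.8
  endloop
 endfacet
 facet normal -0.835 -0.367 -0.409
  outer loop
   vertex 1.6 3.2 3.1
   vertex 0.5 4.7 4.0
   vertex 3.4 2.0 0.5
  endloop
 endfacet
 facet normal -0.803 -0.596 0.012
  outer loop
   vertex 1.6 3.2 3.1
   vertex 2.5 2.0 3.7
   vertex 0.5 4.7 4.0
  endloop
 endfacet
 facet normal -0.731 -0.651 -0.206
  outer loop
   vertex 1.6 3.2 3.1
   vertex 3.4 2.0 0.5
   vertex 2.5 2.0 3.7
  endloop
 endfacet
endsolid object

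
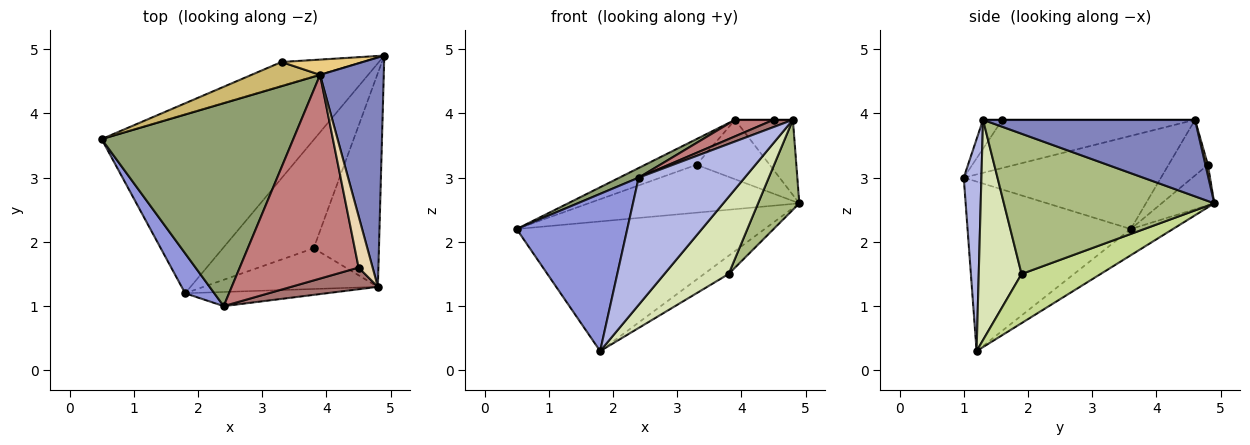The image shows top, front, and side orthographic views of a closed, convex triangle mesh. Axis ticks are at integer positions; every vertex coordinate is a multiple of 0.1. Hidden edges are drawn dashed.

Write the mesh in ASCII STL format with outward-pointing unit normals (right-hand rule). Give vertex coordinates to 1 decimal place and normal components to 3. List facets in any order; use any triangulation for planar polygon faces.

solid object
 facet normal -0.099 0.584 -0.806
  outer loop
   vertex 1.8 1.2 0.3
   vertex 0.5 3.6 2.2
   vertex 4.9 4.9 2.6
  endloop
 endfacet
 facet normal 0.752 0.205 0.626
  outer loop
   vertex 3.9 4.6 3.9
   vertex 4.8 1.3 3.9
   vertex 4.9 4.9 2.6
  endloop
 endfacet
 facet normal -0.819 -0.555 0.141
  outer loop
   vertex 2.4 1.0 3.0
   vertex 0.5 3.6 2.2
   vertex 1.8 1.2 0.3
  endloop
 endfacet
 facet normal 0.163 -0.981 -0.109
  outer loop
   vertex 2.4 1.0 3.0
   vertex 1.8 1.2 0.3
   vertex 4.8 1.3 3.9
  endloop
 endfacet
 facet normal -0.437 -0.043 0.899
  outer loop
   vertex 2.4 1.0 3.0
   vertex 3.9 4.6 3.9
   vertex 0.5 3.6 2.2
  endloop
 endfacet
 facet normal 0.893 -0.175 -0.416
  outer loop
   vertex 3.8 1.9 1.5
   vertex 4.9 4.9 2.6
   vertex 4.8 1.3 3.9
  endloop
 endfacet
 facet normal 0.471 0.146 -0.870
  outer loop
   vertex 3.8 1.9 1.5
   vertex 1.8 1.2 0.3
   vertex 4.9 4.9 2.6
  endloop
 endfacet
 facet normal 0.508 -0.762 -0.402
  outer loop
   vertex 3.8 1.9 1.5
   vertex 4.8 1.3 3.9
   vertex 1.8 1.2 0.3
  endloop
 endfacet
 facet normal -0.218 0.873 -0.436
  outer loop
   vertex 3.3 4.8 3.2
   vertex 4.9 4.9 2.6
   vertex 0.5 3.6 2.2
  endloop
 endfacet
 facet normal -0.487 0.636 0.599
  outer loop
   vertex 3.3 4.8 3.2
   vertex 0.5 3.6 2.2
   vertex 3.9 4.6 3.9
  endloop
 endfacet
 facet normal 0.033 0.968 0.249
  outer loop
   vertex 3.3 4.8 3.2
   vertex 3.9 4.6 3.9
   vertex 4.9 4.9 2.6
  endloop
 endfacet
 facet normal 0.000 0.000 1.000
  outer loop
   vertex 4.5 1.6 3.9
   vertex 4.8 1.3 3.9
   vertex 3.9 4.6 3.9
  endloop
 endfacet
 facet normal -0.302 -0.302 0.905
  outer loop
   vertex 4.5 1.6 3.9
   vertex 2.4 1.0 3.0
   vertex 4.8 1.3 3.9
  endloop
 endfacet
 facet normal -0.375 -0.075 0.924
  outer loop
   vertex 4.5 1.6 3.9
   vertex 3.9 4.6 3.9
   vertex 2.4 1.0 3.0
  endloop
 endfacet
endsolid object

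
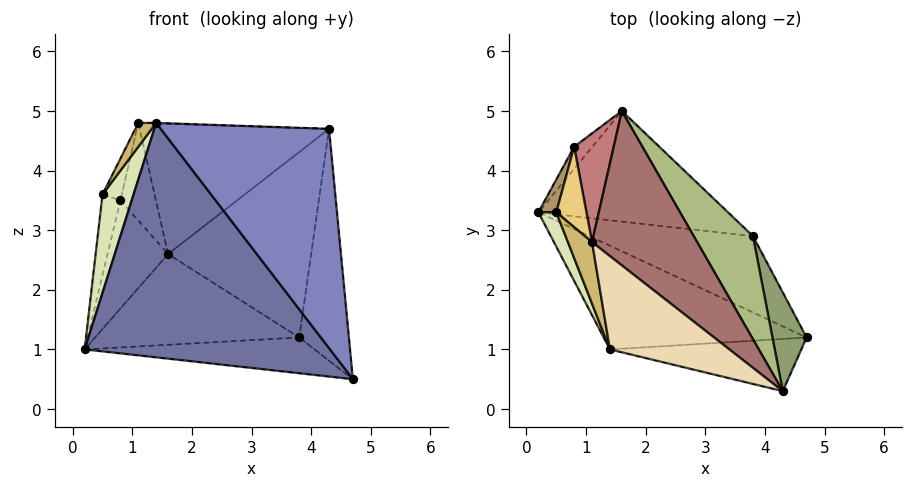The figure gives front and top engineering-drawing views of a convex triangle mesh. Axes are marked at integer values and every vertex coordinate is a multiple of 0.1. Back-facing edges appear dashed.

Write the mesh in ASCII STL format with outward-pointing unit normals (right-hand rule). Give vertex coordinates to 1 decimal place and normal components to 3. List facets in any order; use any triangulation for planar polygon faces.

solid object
 facet normal -0.427 -0.827 -0.366
  outer loop
   vertex 1.4 1.0 4.8
   vertex 0.2 3.3 1.0
   vertex 4.7 1.2 0.5
  endloop
 endfacet
 facet normal -0.236 -0.945 -0.225
  outer loop
   vertex 4.3 0.3 4.7
   vertex 1.4 1.0 4.8
   vertex 4.7 1.2 0.5
  endloop
 endfacet
 facet normal 0.097 0.422 -0.901
  outer loop
   vertex 3.8 2.9 1.2
   vertex 4.7 1.2 0.5
   vertex 0.2 3.3 1.0
  endloop
 endfacet
 facet normal 0.113 0.630 -0.768
  outer loop
   vertex 3.8 2.9 1.2
   vertex 0.2 3.3 1.0
   vertex 1.6 5.0 2.6
  endloop
 endfacet
 facet normal 0.898 0.405 0.172
  outer loop
   vertex 3.8 2.9 1.2
   vertex 4.3 0.3 4.7
   vertex 4.7 1.2 0.5
  endloop
 endfacet
 facet normal 0.753 0.575 0.320
  outer loop
   vertex 3.8 2.9 1.2
   vertex 1.6 5.0 2.6
   vertex 4.3 0.3 4.7
  endloop
 endfacet
 facet normal -0.693 0.707 -0.145
  outer loop
   vertex 0.8 4.4 3.5
   vertex 1.6 5.0 2.6
   vertex 0.2 3.3 1.0
  endloop
 endfacet
 facet normal -0.944 -0.312 0.109
  outer loop
   vertex 0.5 3.3 3.6
   vertex 0.2 3.3 1.0
   vertex 1.4 1.0 4.8
  endloop
 endfacet
 facet normal -0.956 0.271 0.110
  outer loop
   vertex 0.5 3.3 3.6
   vertex 0.8 4.4 3.5
   vertex 0.2 3.3 1.0
  endloop
 endfacet
 facet normal -0.908 -0.151 0.391
  outer loop
   vertex 1.1 2.8 4.8
   vertex 0.5 3.3 3.6
   vertex 1.4 1.0 4.8
  endloop
 endfacet
 facet normal -0.812 0.269 0.518
  outer loop
   vertex 1.1 2.8 4.8
   vertex 0.8 4.4 3.5
   vertex 0.5 3.3 3.6
  endloop
 endfacet
 facet normal 0.036 0.006 0.999
  outer loop
   vertex 1.1 2.8 4.8
   vertex 1.4 1.0 4.8
   vertex 4.3 0.3 4.7
  endloop
 endfacet
 facet normal 0.467 0.570 0.676
  outer loop
   vertex 1.1 2.8 4.8
   vertex 4.3 0.3 4.7
   vertex 1.6 5.0 2.6
  endloop
 endfacet
 facet normal 0.319 0.633 0.705
  outer loop
   vertex 1.1 2.8 4.8
   vertex 1.6 5.0 2.6
   vertex 0.8 4.4 3.5
  endloop
 endfacet
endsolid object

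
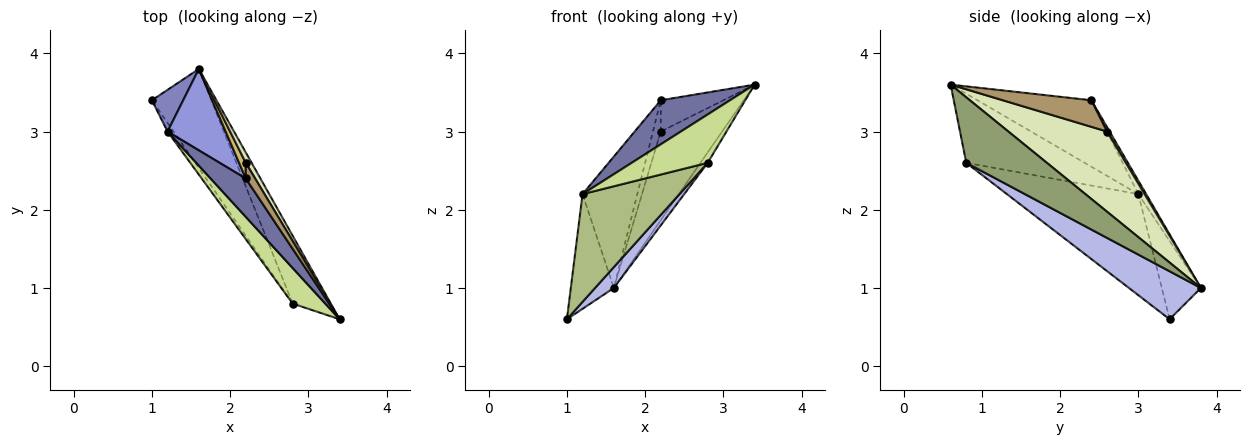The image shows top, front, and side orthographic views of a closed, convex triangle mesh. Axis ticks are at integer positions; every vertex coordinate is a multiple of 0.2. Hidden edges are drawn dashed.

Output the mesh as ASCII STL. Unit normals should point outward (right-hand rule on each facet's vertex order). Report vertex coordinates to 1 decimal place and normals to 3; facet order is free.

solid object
 facet normal -0.779 -0.473 0.412
  outer loop
   vertex 1.2 3.0 2.2
   vertex 3.4 0.6 3.6
   vertex 2.2 2.4 3.4
  endloop
 endfacet
 facet normal -0.650 0.715 0.260
  outer loop
   vertex 1.2 3.0 2.2
   vertex 1.6 3.8 1.0
   vertex 1.0 3.4 0.6
  endloop
 endfacet
 facet normal -0.121 0.844 0.523
  outer loop
   vertex 1.2 3.0 2.2
   vertex 2.2 2.4 3.4
   vertex 1.6 3.8 1.0
  endloop
 endfacet
 facet normal 0.620 -0.162 -0.768
  outer loop
   vertex 2.8 0.8 2.6
   vertex 1.0 3.4 0.6
   vertex 1.6 3.8 1.0
  endloop
 endfacet
 facet normal 0.862 0.077 -0.502
  outer loop
   vertex 2.8 0.8 2.6
   vertex 1.6 3.8 1.0
   vertex 3.4 0.6 3.6
  endloop
 endfacet
 facet normal -0.804 -0.593 -0.048
  outer loop
   vertex 2.8 0.8 2.6
   vertex 1.2 3.0 2.2
   vertex 1.0 3.4 0.6
  endloop
 endfacet
 facet normal -0.782 -0.502 0.369
  outer loop
   vertex 2.8 0.8 2.6
   vertex 3.4 0.6 3.6
   vertex 1.2 3.0 2.2
  endloop
 endfacet
 facet normal 0.848 0.527 0.062
  outer loop
   vertex 2.2 2.6 3.0
   vertex 3.4 0.6 3.6
   vertex 1.6 3.8 1.0
  endloop
 endfacet
 facet normal 0.785 0.554 0.277
  outer loop
   vertex 2.2 2.6 3.0
   vertex 2.2 2.4 3.4
   vertex 3.4 0.6 3.6
  endloop
 endfacet
 facet normal 0.286 0.857 0.429
  outer loop
   vertex 2.2 2.6 3.0
   vertex 1.6 3.8 1.0
   vertex 2.2 2.4 3.4
  endloop
 endfacet
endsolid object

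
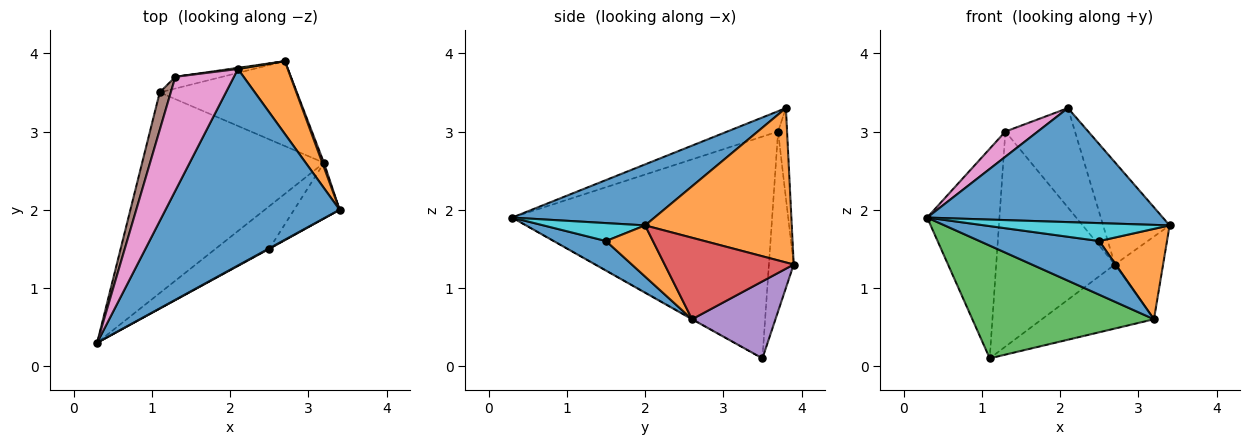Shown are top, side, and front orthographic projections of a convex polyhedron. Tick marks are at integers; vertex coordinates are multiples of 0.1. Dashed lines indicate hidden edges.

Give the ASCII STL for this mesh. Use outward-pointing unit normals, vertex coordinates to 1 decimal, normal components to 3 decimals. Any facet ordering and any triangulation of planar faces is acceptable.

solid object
 facet normal 0.290 -0.480 0.828
  outer loop
   vertex 2.1 3.8 3.3
   vertex 0.3 0.3 1.9
   vertex 3.4 2.0 1.8
  endloop
 endfacet
 facet normal 0.874 0.396 0.282
  outer loop
   vertex 2.7 3.9 1.3
   vertex 2.1 3.8 3.3
   vertex 3.4 2.0 1.8
  endloop
 endfacet
 facet normal -0.002 -0.490 -0.872
  outer loop
   vertex 3.2 2.6 0.6
   vertex 0.3 0.3 1.9
   vertex 1.1 3.5 0.1
  endloop
 endfacet
 facet normal 0.937 0.350 0.019
  outer loop
   vertex 3.2 2.6 0.6
   vertex 2.7 3.9 1.3
   vertex 3.4 2.0 1.8
  endloop
 endfacet
 facet normal 0.409 0.550 -0.728
  outer loop
   vertex 3.2 2.6 0.6
   vertex 1.1 3.5 0.1
   vertex 2.7 3.9 1.3
  endloop
 endfacet
 facet normal -0.962 0.268 0.048
  outer loop
   vertex 1.3 3.7 3.0
   vertex 1.1 3.5 0.1
   vertex 0.3 0.3 1.9
  endloop
 endfacet
 facet normal -0.321 -0.205 0.925
  outer loop
   vertex 1.3 3.7 3.0
   vertex 0.3 0.3 1.9
   vertex 2.1 3.8 3.3
  endloop
 endfacet
 facet normal -0.204 0.977 -0.053
  outer loop
   vertex 1.3 3.7 3.0
   vertex 2.7 3.9 1.3
   vertex 1.1 3.5 0.1
  endloop
 endfacet
 facet normal -0.128 0.992 0.011
  outer loop
   vertex 1.3 3.7 3.0
   vertex 2.1 3.8 3.3
   vertex 2.7 3.9 1.3
  endloop
 endfacet
 facet normal 0.481 -0.876 0.025
  outer loop
   vertex 2.5 1.5 1.6
   vertex 3.4 2.0 1.8
   vertex 0.3 0.3 1.9
  endloop
 endfacet
 facet normal 0.324 -0.741 -0.588
  outer loop
   vertex 2.5 1.5 1.6
   vertex 0.3 0.3 1.9
   vertex 3.2 2.6 0.6
  endloop
 endfacet
 facet normal 0.508 -0.734 -0.451
  outer loop
   vertex 2.5 1.5 1.6
   vertex 3.2 2.6 0.6
   vertex 3.4 2.0 1.8
  endloop
 endfacet
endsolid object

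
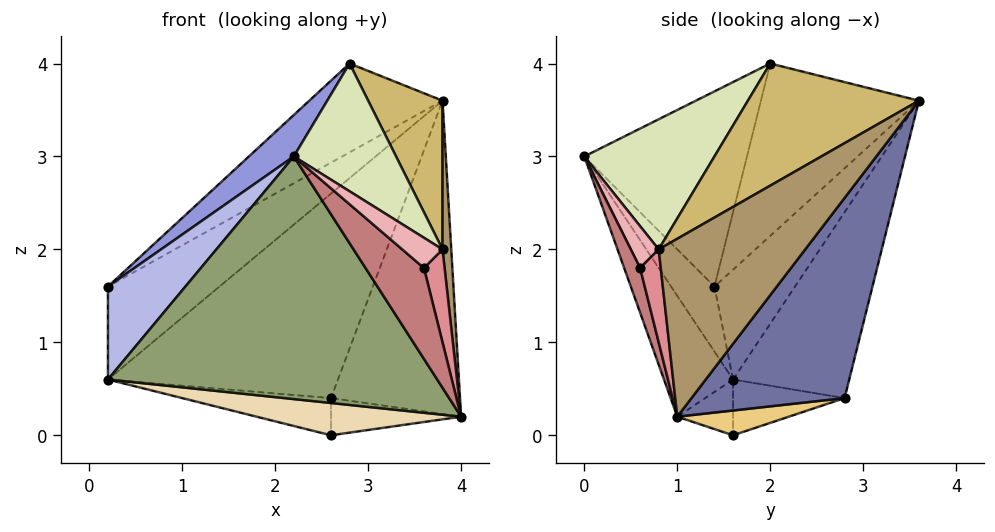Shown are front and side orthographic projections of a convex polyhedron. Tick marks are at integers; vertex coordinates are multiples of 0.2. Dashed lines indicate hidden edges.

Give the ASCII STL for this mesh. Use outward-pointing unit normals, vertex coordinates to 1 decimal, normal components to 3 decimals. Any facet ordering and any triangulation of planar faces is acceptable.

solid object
 facet normal 0.698 0.588 -0.409
  outer loop
   vertex 2.6 2.8 0.4
   vertex 3.8 3.6 3.6
   vertex 4.0 1.0 0.2
  endloop
 endfacet
 facet normal -0.636 0.536 0.555
  outer loop
   vertex 2.8 2.0 4.0
   vertex 3.8 3.6 3.6
   vertex 0.2 1.4 1.6
  endloop
 endfacet
 facet normal -0.645 -0.178 0.743
  outer loop
   vertex 2.8 2.0 4.0
   vertex 0.2 1.4 1.6
   vertex 2.2 0.0 3.0
  endloop
 endfacet
 facet normal -0.481 -0.860 -0.172
  outer loop
   vertex 0.2 1.6 0.6
   vertex 2.2 0.0 3.0
   vertex 0.2 1.4 1.6
  endloop
 endfacet
 facet normal -0.185 -0.882 -0.434
  outer loop
   vertex 0.2 1.6 0.6
   vertex 4.0 1.0 0.2
   vertex 2.2 0.0 3.0
  endloop
 endfacet
 facet normal -0.578 0.800 0.160
  outer loop
   vertex 0.2 1.6 0.6
   vertex 0.2 1.4 1.6
   vertex 3.8 3.6 3.6
  endloop
 endfacet
 facet normal -0.450 0.891 -0.054
  outer loop
   vertex 0.2 1.6 0.6
   vertex 3.8 3.6 3.6
   vertex 2.6 2.8 0.4
  endloop
 endfacet
 facet normal 0.625 -0.491 0.607
  outer loop
   vertex 3.8 0.8 2.0
   vertex 2.8 2.0 4.0
   vertex 2.2 0.0 3.0
  endloop
 endfacet
 facet normal 0.993 -0.059 0.104
  outer loop
   vertex 3.8 0.8 2.0
   vertex 4.0 1.0 0.2
   vertex 3.8 3.6 3.6
  endloop
 endfacet
 facet normal 0.752 -0.327 0.572
  outer loop
   vertex 3.8 0.8 2.0
   vertex 3.8 3.6 3.6
   vertex 2.8 2.0 4.0
  endloop
 endfacet
 facet normal 0.262 0.305 -0.916
  outer loop
   vertex 2.6 1.6 0.0
   vertex 2.6 2.8 0.4
   vertex 4.0 1.0 0.2
  endloop
 endfacet
 facet normal -0.181 -0.665 -0.725
  outer loop
   vertex 2.6 1.6 0.0
   vertex 4.0 1.0 0.2
   vertex 0.2 1.6 0.6
  endloop
 endfacet
 facet normal -0.231 0.308 -0.923
  outer loop
   vertex 2.6 1.6 0.0
   vertex 0.2 1.6 0.6
   vertex 2.6 2.8 0.4
  endloop
 endfacet
 facet normal 0.259 -0.950 -0.173
  outer loop
   vertex 3.6 0.6 1.8
   vertex 2.2 0.0 3.0
   vertex 4.0 1.0 0.2
  endloop
 endfacet
 facet normal 0.707 -0.707 0.000
  outer loop
   vertex 3.6 0.6 1.8
   vertex 4.0 1.0 0.2
   vertex 3.8 0.8 2.0
  endloop
 endfacet
 facet normal 0.552 -0.797 0.245
  outer loop
   vertex 3.6 0.6 1.8
   vertex 3.8 0.8 2.0
   vertex 2.2 0.0 3.0
  endloop
 endfacet
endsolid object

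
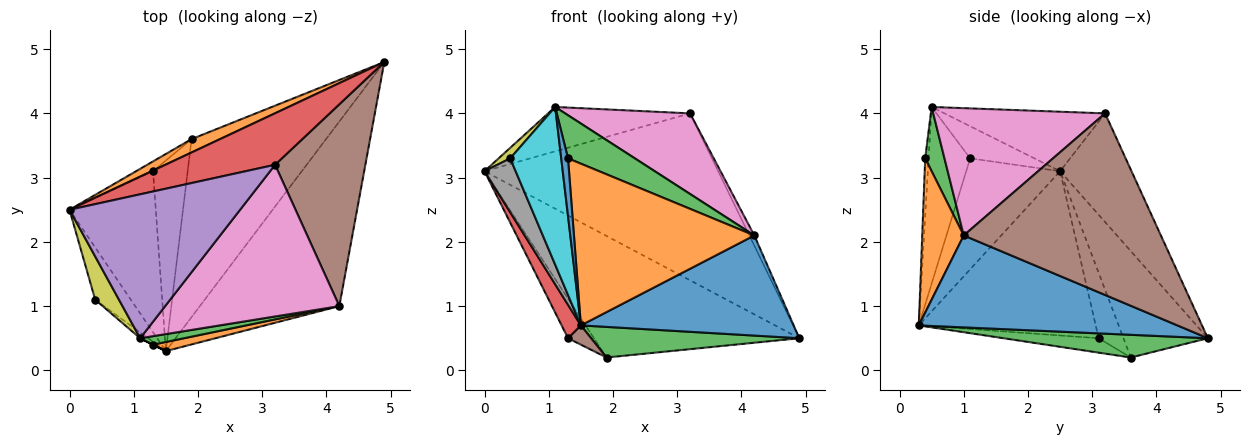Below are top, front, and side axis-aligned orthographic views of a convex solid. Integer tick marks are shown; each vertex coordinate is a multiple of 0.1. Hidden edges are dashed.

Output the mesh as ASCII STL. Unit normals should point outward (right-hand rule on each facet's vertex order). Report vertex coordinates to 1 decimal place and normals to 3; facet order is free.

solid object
 facet normal 0.501 -0.413 -0.761
  outer loop
   vertex 4.2 1.0 2.1
   vertex 1.5 0.3 0.7
   vertex 4.9 4.8 0.5
  endloop
 endfacet
 facet normal -0.378 0.920 0.101
  outer loop
   vertex 1.9 3.6 0.2
   vertex 0.0 2.5 3.1
   vertex 4.9 4.8 0.5
  endloop
 endfacet
 facet normal 0.164 -0.167 -0.972
  outer loop
   vertex 1.9 3.6 0.2
   vertex 4.9 4.8 0.5
   vertex 1.5 0.3 0.7
  endloop
 endfacet
 facet normal -0.280 0.917 0.283
  outer loop
   vertex 3.2 3.2 4.0
   vertex 4.9 4.8 0.5
   vertex 0.0 2.5 3.1
  endloop
 endfacet
 facet normal -0.316 0.279 0.907
  outer loop
   vertex 3.2 3.2 4.0
   vertex 0.0 2.5 3.1
   vertex 1.1 0.5 4.1
  endloop
 endfacet
 facet normal 0.895 0.023 0.445
  outer loop
   vertex 3.2 3.2 4.0
   vertex 4.2 1.0 2.1
   vertex 4.9 4.8 0.5
  endloop
 endfacet
 facet normal 0.542 -0.394 0.742
  outer loop
   vertex 3.2 3.2 4.0
   vertex 1.1 0.5 4.1
   vertex 4.2 1.0 2.1
  endloop
 endfacet
 facet normal -0.908 -0.301 -0.292
  outer loop
   vertex 0.4 1.1 3.3
   vertex 0.0 2.5 3.1
   vertex 1.5 0.3 0.7
  endloop
 endfacet
 facet normal -0.796 -0.143 0.589
  outer loop
   vertex 0.4 1.1 3.3
   vertex 1.1 0.5 4.1
   vertex 0.0 2.5 3.1
  endloop
 endfacet
 facet normal -0.631 -0.775 -0.029
  outer loop
   vertex 0.4 1.1 3.3
   vertex 1.5 0.3 0.7
   vertex 1.1 0.5 4.1
  endloop
 endfacet
 facet normal -0.447 -0.894 0.000
  outer loop
   vertex 1.3 0.4 3.3
   vertex 1.1 0.5 4.1
   vertex 1.5 0.3 0.7
  endloop
 endfacet
 facet normal 0.224 -0.973 0.055
  outer loop
   vertex 1.3 0.4 3.3
   vertex 1.5 0.3 0.7
   vertex 4.2 1.0 2.1
  endloop
 endfacet
 facet normal 0.272 -0.944 0.186
  outer loop
   vertex 1.3 0.4 3.3
   vertex 4.2 1.0 2.1
   vertex 1.1 0.5 4.1
  endloop
 endfacet
 facet normal -0.881 -0.096 -0.463
  outer loop
   vertex 1.3 3.1 0.5
   vertex 1.5 0.3 0.7
   vertex 0.0 2.5 3.1
  endloop
 endfacet
 facet normal -0.681 0.711 -0.176
  outer loop
   vertex 1.3 3.1 0.5
   vertex 0.0 2.5 3.1
   vertex 1.9 3.6 0.2
  endloop
 endfacet
 facet normal -0.382 -0.093 -0.919
  outer loop
   vertex 1.3 3.1 0.5
   vertex 1.9 3.6 0.2
   vertex 1.5 0.3 0.7
  endloop
 endfacet
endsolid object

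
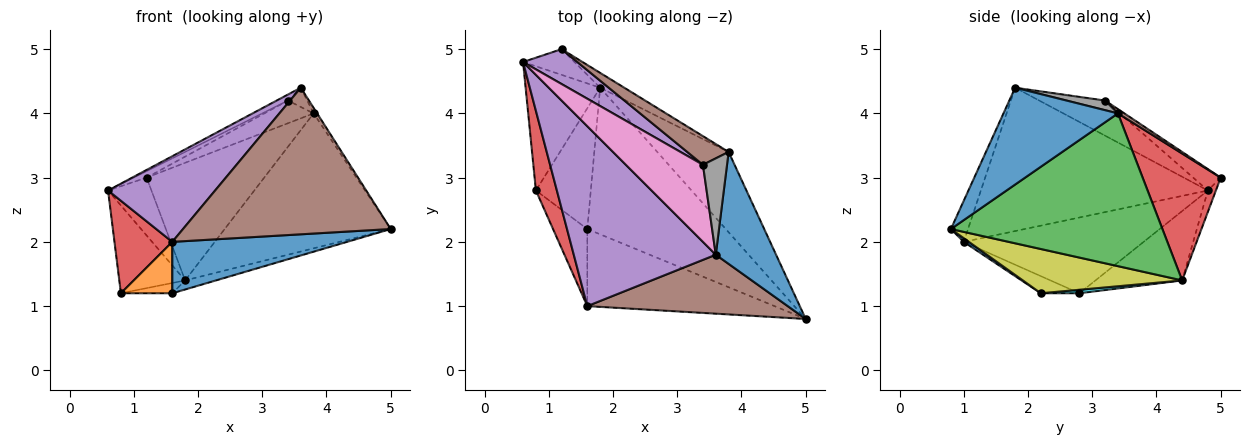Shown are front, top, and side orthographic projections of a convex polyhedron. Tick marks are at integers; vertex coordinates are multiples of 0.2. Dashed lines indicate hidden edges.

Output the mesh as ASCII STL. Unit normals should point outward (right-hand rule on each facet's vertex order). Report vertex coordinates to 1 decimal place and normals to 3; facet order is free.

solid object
 facet normal 0.849 0.026 0.528
  outer loop
   vertex 3.8 3.4 4.0
   vertex 3.6 1.8 4.4
   vertex 5.0 0.8 2.2
  endloop
 endfacet
 facet normal -0.605 0.460 -0.650
  outer loop
   vertex 1.8 4.4 1.4
   vertex 0.8 2.8 1.2
   vertex 0.6 4.8 2.8
  endloop
 endfacet
 facet normal 0.738 0.580 -0.345
  outer loop
   vertex 1.8 4.4 1.4
   vertex 3.8 3.4 4.0
   vertex 5.0 0.8 2.2
  endloop
 endfacet
 facet normal -0.921 -0.296 0.255
  outer loop
   vertex 1.6 1.0 2.0
   vertex 0.6 4.8 2.8
   vertex 0.8 2.8 1.2
  endloop
 endfacet
 facet normal -0.674 -0.318 0.667
  outer loop
   vertex 1.6 1.0 2.0
   vertex 3.6 1.8 4.4
   vertex 0.6 4.8 2.8
  endloop
 endfacet
 facet normal -0.076 -0.925 0.372
  outer loop
   vertex 1.6 1.0 2.0
   vertex 5.0 0.8 2.2
   vertex 3.6 1.8 4.4
  endloop
 endfacet
 facet normal -0.414 0.071 0.908
  outer loop
   vertex 3.4 3.2 4.2
   vertex 0.6 4.8 2.8
   vertex 3.6 1.8 4.4
  endloop
 endfacet
 facet normal 0.365 0.183 0.913
  outer loop
   vertex 3.4 3.2 4.2
   vertex 3.6 1.8 4.4
   vertex 3.8 3.4 4.0
  endloop
 endfacet
 facet normal 0.304 0.059 -0.951
  outer loop
   vertex 1.6 2.2 1.2
   vertex 1.8 4.4 1.4
   vertex 5.0 0.8 2.2
  endloop
 endfacet
 facet normal 0.063 0.085 -0.994
  outer loop
   vertex 1.6 2.2 1.2
   vertex 0.8 2.8 1.2
   vertex 1.8 4.4 1.4
  endloop
 endfacet
 facet normal 0.016 -0.555 -0.832
  outer loop
   vertex 1.6 2.2 1.2
   vertex 5.0 0.8 2.2
   vertex 1.6 1.0 2.0
  endloop
 endfacet
 facet normal -0.384 -0.512 -0.768
  outer loop
   vertex 1.6 2.2 1.2
   vertex 1.6 1.0 2.0
   vertex 0.8 2.8 1.2
  endloop
 endfacet
 facet normal -0.167 0.901 -0.400
  outer loop
   vertex 1.2 5.0 3.0
   vertex 1.8 4.4 1.4
   vertex 0.6 4.8 2.8
  endloop
 endfacet
 facet normal 0.550 0.829 -0.104
  outer loop
   vertex 1.2 5.0 3.0
   vertex 3.8 3.4 4.0
   vertex 1.8 4.4 1.4
  endloop
 endfacet
 facet normal -0.362 0.169 0.917
  outer loop
   vertex 1.2 5.0 3.0
   vertex 0.6 4.8 2.8
   vertex 3.4 3.2 4.2
  endloop
 endfacet
 facet normal 0.081 0.619 0.781
  outer loop
   vertex 1.2 5.0 3.0
   vertex 3.4 3.2 4.2
   vertex 3.8 3.4 4.0
  endloop
 endfacet
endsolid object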